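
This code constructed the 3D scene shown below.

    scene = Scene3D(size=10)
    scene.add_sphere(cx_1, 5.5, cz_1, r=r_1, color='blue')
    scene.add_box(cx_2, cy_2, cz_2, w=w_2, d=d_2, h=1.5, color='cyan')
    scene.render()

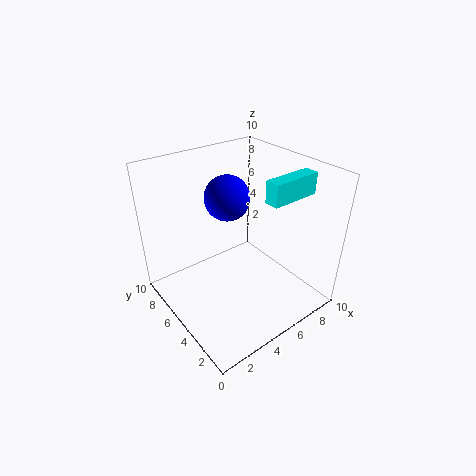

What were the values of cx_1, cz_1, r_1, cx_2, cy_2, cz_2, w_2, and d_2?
cx_1 = 4.5
cz_1 = 8
r_1 = 1.5
cx_2 = 6
cy_2 = 2.5
cz_2 = 8
w_2 = 3.5
d_2 = 1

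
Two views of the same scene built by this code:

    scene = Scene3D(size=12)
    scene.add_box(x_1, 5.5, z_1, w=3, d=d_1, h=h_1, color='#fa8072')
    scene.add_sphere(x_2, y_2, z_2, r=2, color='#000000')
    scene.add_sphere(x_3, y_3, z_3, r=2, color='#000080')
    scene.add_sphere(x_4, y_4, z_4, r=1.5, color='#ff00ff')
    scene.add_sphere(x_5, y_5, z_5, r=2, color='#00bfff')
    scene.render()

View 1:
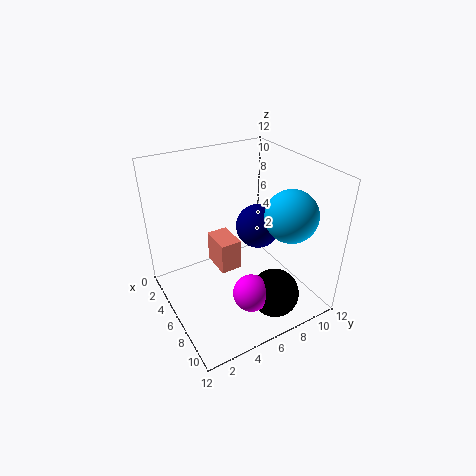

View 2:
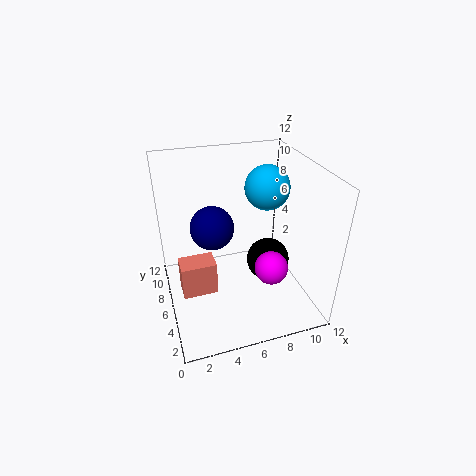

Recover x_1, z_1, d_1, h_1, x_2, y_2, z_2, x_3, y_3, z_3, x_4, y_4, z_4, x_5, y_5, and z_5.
x_1 = 1; z_1 = 1; d_1 = 2; h_1 = 3; x_2 = 9.5; y_2 = 7.5; z_2 = 2; x_3 = 4.5; y_3 = 9; z_3 = 5.5; x_4 = 9; y_4 = 5.5; z_4 = 2.5; x_5 = 9.5; y_5 = 8.5; z_5 = 9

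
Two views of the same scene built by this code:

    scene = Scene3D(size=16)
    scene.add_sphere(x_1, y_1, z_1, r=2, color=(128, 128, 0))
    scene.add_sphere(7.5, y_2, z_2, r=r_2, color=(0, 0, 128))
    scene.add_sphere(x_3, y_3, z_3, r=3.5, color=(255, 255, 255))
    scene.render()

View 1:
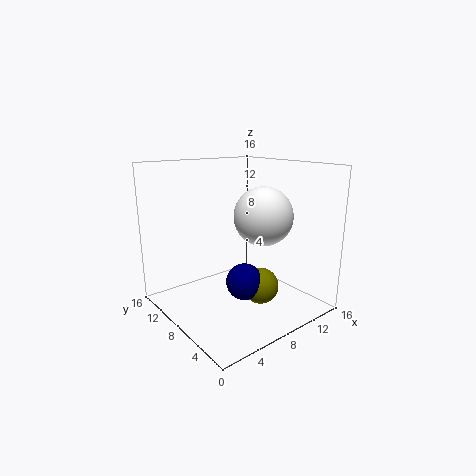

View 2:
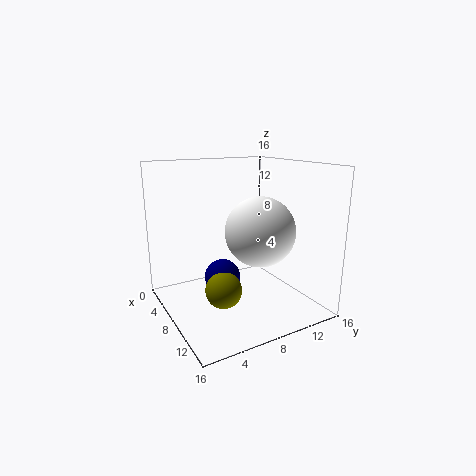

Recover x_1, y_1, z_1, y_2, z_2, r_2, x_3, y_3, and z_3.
x_1 = 9.25
y_1 = 5.5
z_1 = 2.75
y_2 = 6.25
z_2 = 3.5
r_2 = 2
x_3 = 12
y_3 = 8.25
z_3 = 9.75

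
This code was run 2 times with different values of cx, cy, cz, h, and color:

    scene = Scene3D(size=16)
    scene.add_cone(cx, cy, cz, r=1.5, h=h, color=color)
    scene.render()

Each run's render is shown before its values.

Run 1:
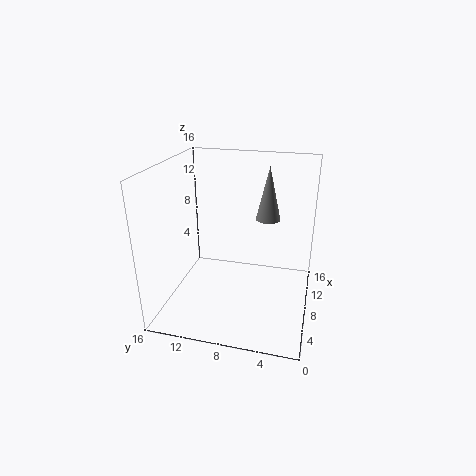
cx = 13; cy = 5.5; cz = 8.5; h = 6.5; color = 'gray'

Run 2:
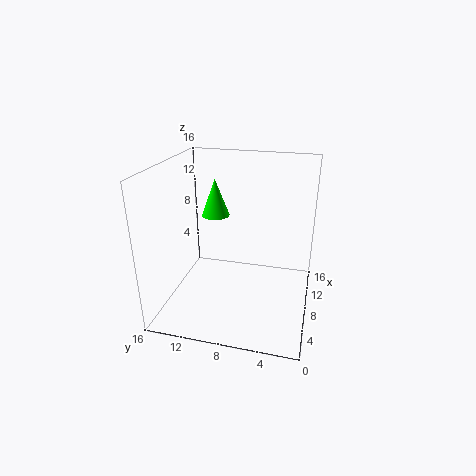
cx = 8; cy = 10.5; cz = 10.5; h = 4; color = 'lime'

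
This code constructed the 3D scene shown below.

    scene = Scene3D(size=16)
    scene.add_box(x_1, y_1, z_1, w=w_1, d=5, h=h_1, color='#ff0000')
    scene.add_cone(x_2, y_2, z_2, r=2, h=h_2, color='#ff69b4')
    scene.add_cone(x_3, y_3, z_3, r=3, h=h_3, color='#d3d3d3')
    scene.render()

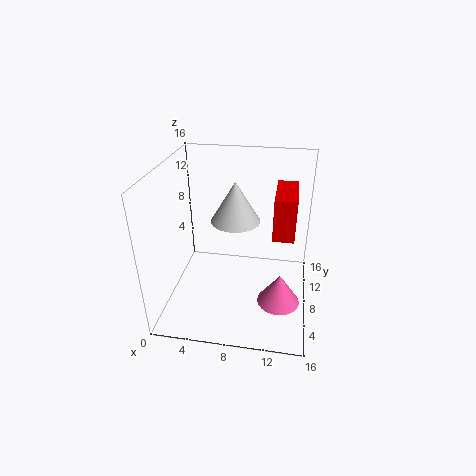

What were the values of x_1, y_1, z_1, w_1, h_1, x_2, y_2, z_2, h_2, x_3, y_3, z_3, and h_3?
x_1 = 12; y_1 = 3; z_1 = 11; w_1 = 2; h_1 = 4; x_2 = 13; y_2 = 2; z_2 = 5; h_2 = 3; x_3 = 7; y_3 = 12; z_3 = 8; h_3 = 5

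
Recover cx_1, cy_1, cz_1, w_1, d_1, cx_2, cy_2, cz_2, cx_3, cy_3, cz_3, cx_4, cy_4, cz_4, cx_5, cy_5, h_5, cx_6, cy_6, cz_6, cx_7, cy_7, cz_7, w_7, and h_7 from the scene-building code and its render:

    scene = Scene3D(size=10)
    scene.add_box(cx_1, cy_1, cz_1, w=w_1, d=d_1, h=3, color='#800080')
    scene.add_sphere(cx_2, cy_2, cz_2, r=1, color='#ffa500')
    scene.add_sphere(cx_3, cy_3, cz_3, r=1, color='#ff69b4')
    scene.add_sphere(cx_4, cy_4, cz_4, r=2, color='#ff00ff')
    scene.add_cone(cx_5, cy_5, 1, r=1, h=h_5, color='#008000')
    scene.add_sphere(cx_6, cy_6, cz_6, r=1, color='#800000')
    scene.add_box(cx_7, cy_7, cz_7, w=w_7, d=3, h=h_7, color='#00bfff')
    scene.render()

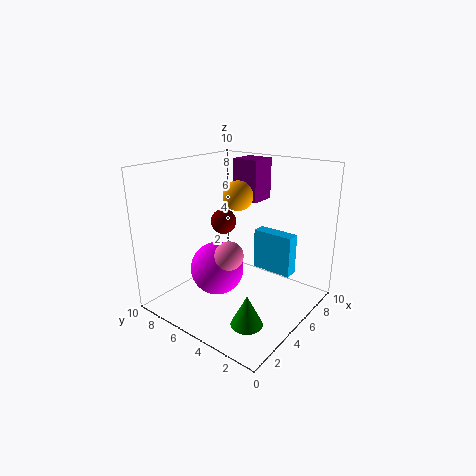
cx_1 = 7
cy_1 = 5
cz_1 = 7
w_1 = 2
d_1 = 2
cx_2 = 5
cy_2 = 5
cz_2 = 8
cx_3 = 4
cy_3 = 5
cz_3 = 4
cx_4 = 5
cy_4 = 7
cz_4 = 2
cx_5 = 2
cy_5 = 2
h_5 = 2
cx_6 = 7
cy_6 = 8
cz_6 = 5
cx_7 = 7
cy_7 = 2
cz_7 = 2
w_7 = 1
h_7 = 3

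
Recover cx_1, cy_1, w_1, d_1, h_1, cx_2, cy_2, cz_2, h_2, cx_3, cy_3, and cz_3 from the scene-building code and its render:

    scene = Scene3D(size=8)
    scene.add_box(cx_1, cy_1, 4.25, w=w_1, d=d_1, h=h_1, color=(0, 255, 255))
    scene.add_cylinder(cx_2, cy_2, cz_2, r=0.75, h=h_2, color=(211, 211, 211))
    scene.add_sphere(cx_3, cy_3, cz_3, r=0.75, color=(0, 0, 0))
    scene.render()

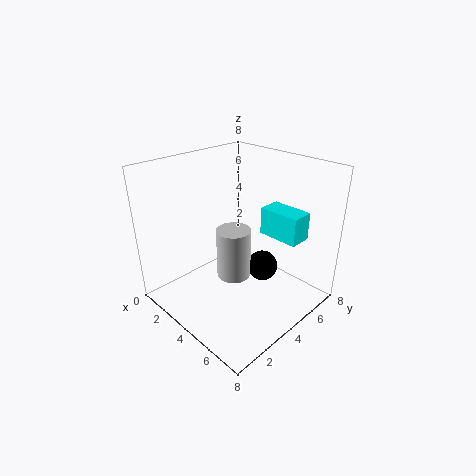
cx_1 = 4.75
cy_1 = 5
w_1 = 2.25
d_1 = 1.25
h_1 = 1.5
cx_2 = 6.25
cy_2 = 1.5
cz_2 = 4
h_2 = 2.25
cx_3 = 6.25
cy_3 = 3.5
cz_3 = 3.5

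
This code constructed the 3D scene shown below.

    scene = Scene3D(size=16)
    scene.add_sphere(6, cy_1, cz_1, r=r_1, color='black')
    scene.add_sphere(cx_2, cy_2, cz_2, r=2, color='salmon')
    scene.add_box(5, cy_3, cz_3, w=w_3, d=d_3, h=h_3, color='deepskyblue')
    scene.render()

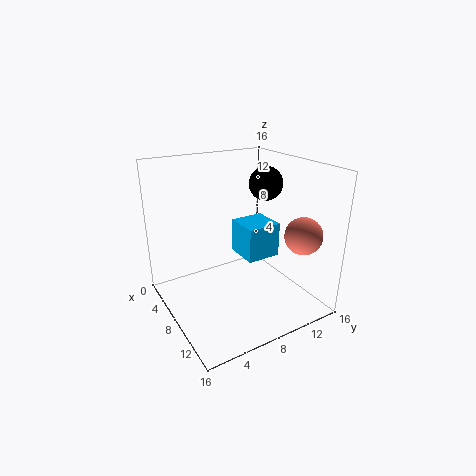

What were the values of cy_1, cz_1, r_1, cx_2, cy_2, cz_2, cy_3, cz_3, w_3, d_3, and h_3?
cy_1 = 13, cz_1 = 13, r_1 = 2, cx_2 = 13, cy_2 = 13, cz_2 = 9, cy_3 = 9, cz_3 = 5, w_3 = 4, d_3 = 4, h_3 = 4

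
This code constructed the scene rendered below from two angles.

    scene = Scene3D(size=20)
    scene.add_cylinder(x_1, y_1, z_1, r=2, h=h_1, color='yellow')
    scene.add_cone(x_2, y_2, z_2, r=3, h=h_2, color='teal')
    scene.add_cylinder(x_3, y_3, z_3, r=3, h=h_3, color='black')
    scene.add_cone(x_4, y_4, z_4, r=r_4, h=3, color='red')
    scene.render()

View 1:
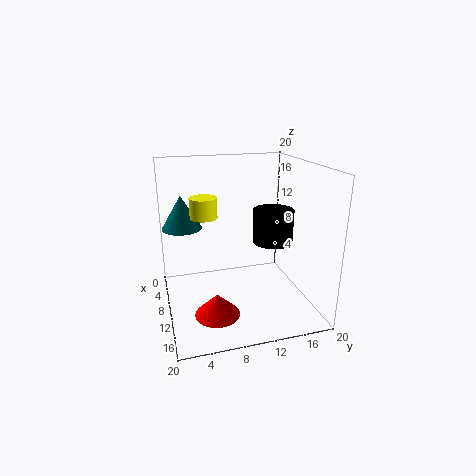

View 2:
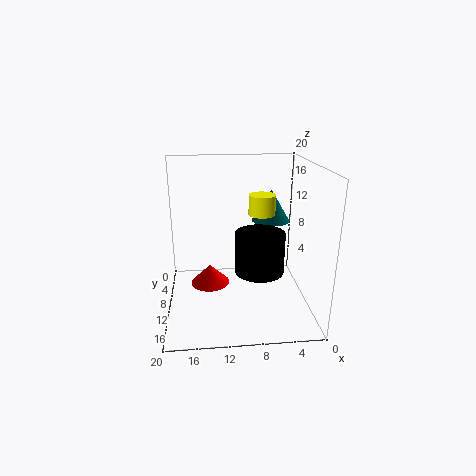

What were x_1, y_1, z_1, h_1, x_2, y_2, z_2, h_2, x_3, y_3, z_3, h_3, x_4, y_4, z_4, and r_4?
x_1 = 6; y_1 = 6; z_1 = 12; h_1 = 3; x_2 = 4; y_2 = 3; z_2 = 10; h_2 = 5; x_3 = 8; y_3 = 16; z_3 = 8; h_3 = 5; x_4 = 14; y_4 = 6; z_4 = 1; r_4 = 3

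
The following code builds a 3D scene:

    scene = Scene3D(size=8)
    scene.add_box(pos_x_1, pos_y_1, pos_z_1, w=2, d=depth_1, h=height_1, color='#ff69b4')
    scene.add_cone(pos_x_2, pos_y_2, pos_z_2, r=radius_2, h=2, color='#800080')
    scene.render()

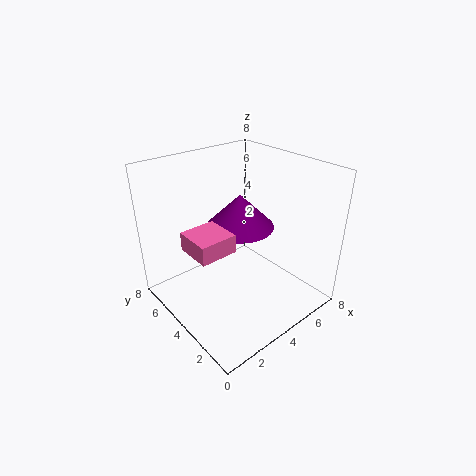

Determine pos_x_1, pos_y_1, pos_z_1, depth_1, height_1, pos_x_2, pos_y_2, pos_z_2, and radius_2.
pos_x_1 = 1
pos_y_1 = 3
pos_z_1 = 4
depth_1 = 2
height_1 = 1
pos_x_2 = 5
pos_y_2 = 5
pos_z_2 = 4
radius_2 = 2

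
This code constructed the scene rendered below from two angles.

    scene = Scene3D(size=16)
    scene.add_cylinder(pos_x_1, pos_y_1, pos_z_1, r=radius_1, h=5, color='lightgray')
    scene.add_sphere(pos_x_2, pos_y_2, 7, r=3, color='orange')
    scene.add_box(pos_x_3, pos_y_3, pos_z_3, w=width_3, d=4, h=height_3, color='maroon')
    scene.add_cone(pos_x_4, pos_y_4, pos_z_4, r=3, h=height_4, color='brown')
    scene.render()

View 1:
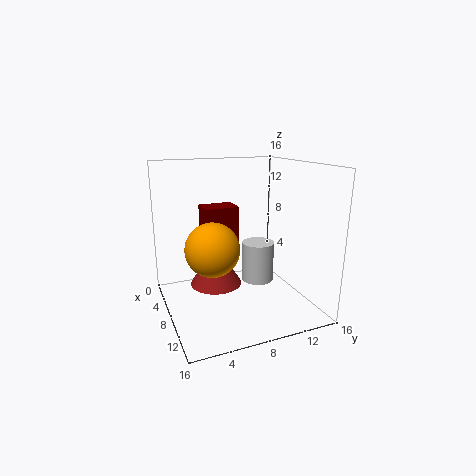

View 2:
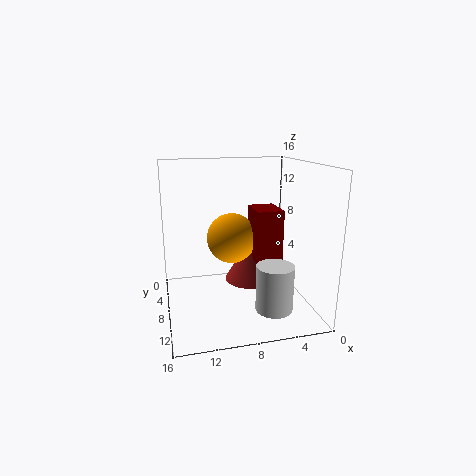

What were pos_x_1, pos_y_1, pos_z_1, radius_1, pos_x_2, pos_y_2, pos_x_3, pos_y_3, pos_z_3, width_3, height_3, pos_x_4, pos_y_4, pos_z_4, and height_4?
pos_x_1 = 5, pos_y_1 = 12, pos_z_1 = 1, radius_1 = 2, pos_x_2 = 8, pos_y_2 = 5, pos_x_3 = 3, pos_y_3 = 5, pos_z_3 = 5, width_3 = 3, height_3 = 6, pos_x_4 = 6, pos_y_4 = 6, pos_z_4 = 2, height_4 = 5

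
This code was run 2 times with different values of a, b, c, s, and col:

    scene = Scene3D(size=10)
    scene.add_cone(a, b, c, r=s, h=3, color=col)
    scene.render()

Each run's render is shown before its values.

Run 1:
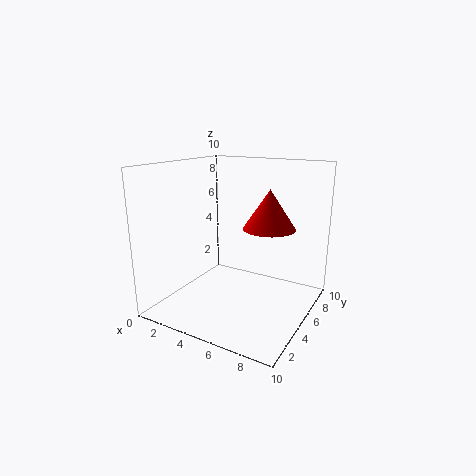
a = 6; b = 8; c = 5; s = 2; col = 'red'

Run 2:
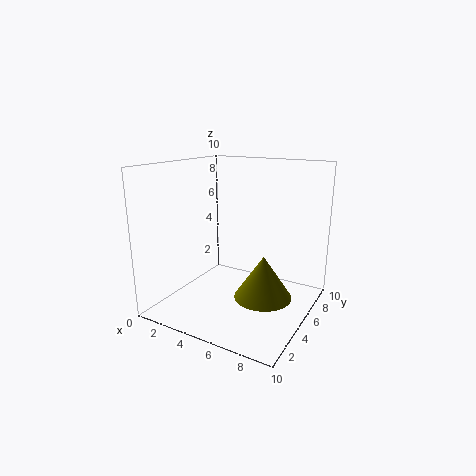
a = 7; b = 5; c = 1; s = 2; col = 'olive'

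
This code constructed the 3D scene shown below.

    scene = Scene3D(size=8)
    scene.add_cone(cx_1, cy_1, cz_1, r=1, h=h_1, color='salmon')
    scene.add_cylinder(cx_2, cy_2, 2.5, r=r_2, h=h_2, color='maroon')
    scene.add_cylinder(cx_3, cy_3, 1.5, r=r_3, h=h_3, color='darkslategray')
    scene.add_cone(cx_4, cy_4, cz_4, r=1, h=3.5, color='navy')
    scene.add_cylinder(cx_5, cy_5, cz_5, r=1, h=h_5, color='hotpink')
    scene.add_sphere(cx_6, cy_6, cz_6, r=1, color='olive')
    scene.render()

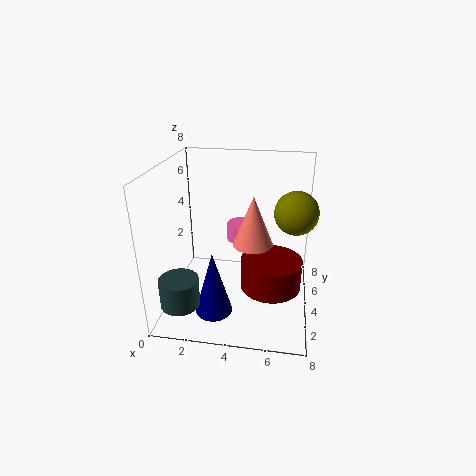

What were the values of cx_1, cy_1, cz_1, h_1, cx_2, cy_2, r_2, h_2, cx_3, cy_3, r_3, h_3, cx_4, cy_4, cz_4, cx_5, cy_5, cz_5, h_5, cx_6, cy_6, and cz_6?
cx_1 = 5, cy_1 = 2.5, cz_1 = 4.5, h_1 = 2.5, cx_2 = 6, cy_2 = 2, r_2 = 1.5, h_2 = 1.5, cx_3 = 1.5, cy_3 = 1, r_3 = 1, h_3 = 1.5, cx_4 = 3, cy_4 = 2, cz_4 = 0.5, cx_5 = 4, cy_5 = 6, cz_5 = 3, h_5 = 1, cx_6 = 7, cy_6 = 2, cz_6 = 6.5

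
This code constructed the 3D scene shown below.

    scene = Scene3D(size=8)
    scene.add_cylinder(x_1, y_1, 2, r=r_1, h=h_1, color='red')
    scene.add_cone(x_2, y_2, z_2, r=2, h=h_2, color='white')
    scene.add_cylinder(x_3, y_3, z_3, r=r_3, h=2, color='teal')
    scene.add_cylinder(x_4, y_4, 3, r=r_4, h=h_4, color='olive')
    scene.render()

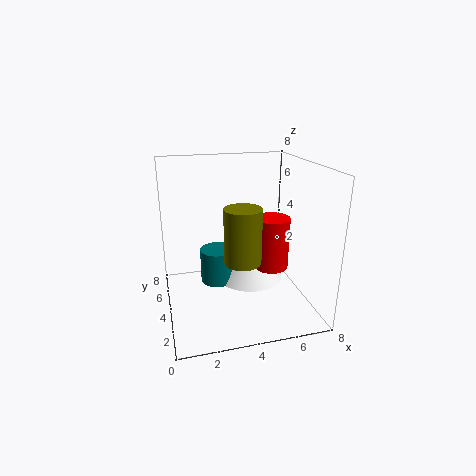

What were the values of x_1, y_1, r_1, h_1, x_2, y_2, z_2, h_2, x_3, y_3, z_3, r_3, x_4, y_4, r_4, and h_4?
x_1 = 6; y_1 = 4; r_1 = 1; h_1 = 3; x_2 = 5; y_2 = 5; z_2 = 1; h_2 = 3; x_3 = 3; y_3 = 5; z_3 = 1; r_3 = 1; x_4 = 4; y_4 = 3; r_4 = 1; h_4 = 3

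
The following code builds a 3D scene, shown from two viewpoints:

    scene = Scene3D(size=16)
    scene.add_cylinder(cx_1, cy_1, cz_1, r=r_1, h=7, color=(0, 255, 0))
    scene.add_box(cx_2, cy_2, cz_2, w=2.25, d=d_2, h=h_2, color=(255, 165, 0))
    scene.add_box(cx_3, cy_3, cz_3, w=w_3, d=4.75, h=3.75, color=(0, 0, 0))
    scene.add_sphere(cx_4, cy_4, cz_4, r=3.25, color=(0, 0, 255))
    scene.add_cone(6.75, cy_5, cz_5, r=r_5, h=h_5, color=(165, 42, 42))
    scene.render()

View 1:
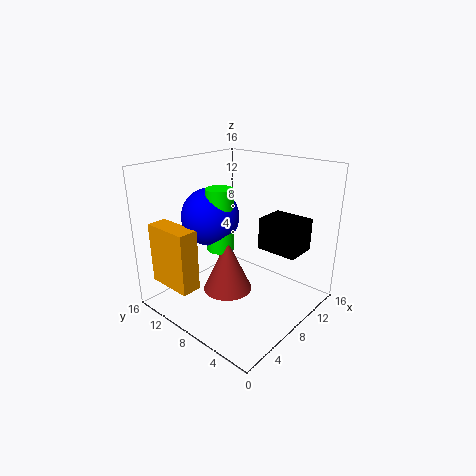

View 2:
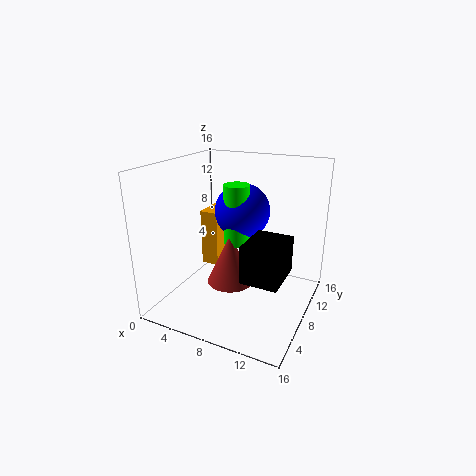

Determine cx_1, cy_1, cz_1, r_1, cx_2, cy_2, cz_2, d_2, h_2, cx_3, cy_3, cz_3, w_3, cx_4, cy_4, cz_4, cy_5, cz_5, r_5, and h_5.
cx_1 = 7, cy_1 = 9.75, cz_1 = 6.5, r_1 = 1.5, cx_2 = 1.75, cy_2 = 10.25, cz_2 = 2.5, d_2 = 5.5, h_2 = 7, cx_3 = 10.75, cy_3 = 2.5, cz_3 = 6, w_3 = 3.75, cx_4 = 7, cy_4 = 11.25, cz_4 = 10, cy_5 = 8.5, cz_5 = 2, r_5 = 2.75, h_5 = 6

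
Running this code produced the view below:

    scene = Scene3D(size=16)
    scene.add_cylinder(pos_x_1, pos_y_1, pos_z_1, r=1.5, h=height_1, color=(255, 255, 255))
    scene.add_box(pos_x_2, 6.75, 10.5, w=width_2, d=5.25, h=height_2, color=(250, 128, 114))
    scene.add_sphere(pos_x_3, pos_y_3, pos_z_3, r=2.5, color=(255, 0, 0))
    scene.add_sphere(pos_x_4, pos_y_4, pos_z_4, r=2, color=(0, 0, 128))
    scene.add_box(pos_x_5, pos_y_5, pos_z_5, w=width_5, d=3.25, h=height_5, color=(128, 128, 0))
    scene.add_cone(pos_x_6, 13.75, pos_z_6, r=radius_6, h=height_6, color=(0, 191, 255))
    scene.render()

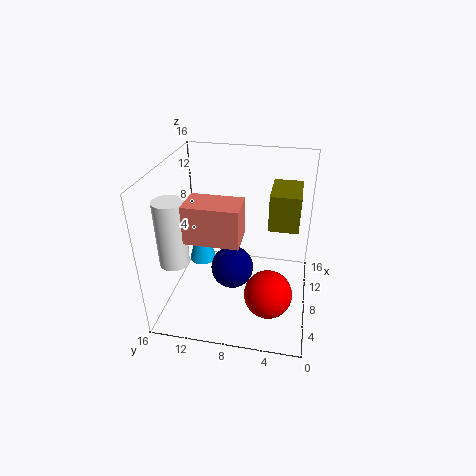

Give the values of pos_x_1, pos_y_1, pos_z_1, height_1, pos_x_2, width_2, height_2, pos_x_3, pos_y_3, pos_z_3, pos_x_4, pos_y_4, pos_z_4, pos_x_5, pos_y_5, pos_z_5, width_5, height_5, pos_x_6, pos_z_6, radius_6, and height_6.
pos_x_1 = 3, pos_y_1 = 13.5, pos_z_1 = 7.5, height_1 = 6.75, pos_x_2 = 2, width_2 = 3.25, height_2 = 3.75, pos_x_3 = 4, pos_y_3 = 4, pos_z_3 = 4, pos_x_4 = 2.75, pos_y_4 = 7.5, pos_z_4 = 8, pos_x_5 = 8, pos_y_5 = 1.5, pos_z_5 = 9.25, width_5 = 5, height_5 = 4, pos_x_6 = 12.5, pos_z_6 = 1.5, radius_6 = 1.75, height_6 = 6.25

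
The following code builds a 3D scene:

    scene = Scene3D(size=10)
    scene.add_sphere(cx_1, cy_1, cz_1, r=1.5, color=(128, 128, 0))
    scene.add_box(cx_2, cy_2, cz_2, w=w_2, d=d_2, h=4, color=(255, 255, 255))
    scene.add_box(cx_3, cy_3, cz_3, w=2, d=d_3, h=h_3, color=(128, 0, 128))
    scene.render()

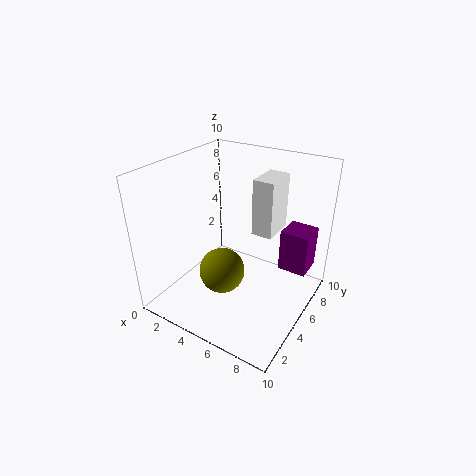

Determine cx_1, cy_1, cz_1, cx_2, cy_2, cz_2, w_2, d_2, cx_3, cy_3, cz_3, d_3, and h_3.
cx_1 = 5, cy_1 = 3, cz_1 = 3.5, cx_2 = 5.5, cy_2 = 6, cz_2 = 5, w_2 = 1.5, d_2 = 2.5, cx_3 = 7.5, cy_3 = 6.5, cz_3 = 2.5, d_3 = 2, h_3 = 3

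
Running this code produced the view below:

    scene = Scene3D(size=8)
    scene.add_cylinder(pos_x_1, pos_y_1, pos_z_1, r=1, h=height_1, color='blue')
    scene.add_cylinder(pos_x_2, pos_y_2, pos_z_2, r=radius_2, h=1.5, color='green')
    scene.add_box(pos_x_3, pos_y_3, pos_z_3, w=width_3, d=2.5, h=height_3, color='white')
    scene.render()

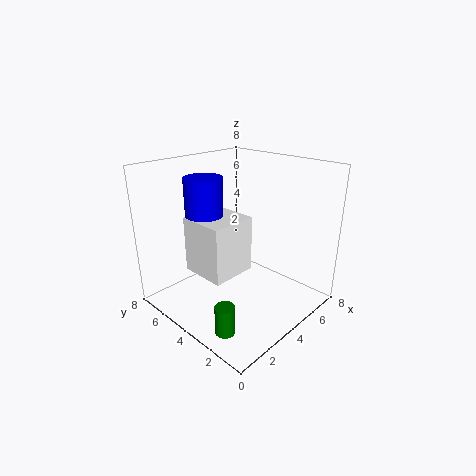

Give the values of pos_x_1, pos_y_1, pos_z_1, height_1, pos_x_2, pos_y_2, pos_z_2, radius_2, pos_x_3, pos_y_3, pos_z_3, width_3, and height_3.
pos_x_1 = 2.5, pos_y_1 = 5, pos_z_1 = 3.5, height_1 = 4, pos_x_2 = 1, pos_y_2 = 2, pos_z_2 = 0.5, radius_2 = 0.5, pos_x_3 = 1.5, pos_y_3 = 3, pos_z_3 = 2.5, width_3 = 2.5, height_3 = 3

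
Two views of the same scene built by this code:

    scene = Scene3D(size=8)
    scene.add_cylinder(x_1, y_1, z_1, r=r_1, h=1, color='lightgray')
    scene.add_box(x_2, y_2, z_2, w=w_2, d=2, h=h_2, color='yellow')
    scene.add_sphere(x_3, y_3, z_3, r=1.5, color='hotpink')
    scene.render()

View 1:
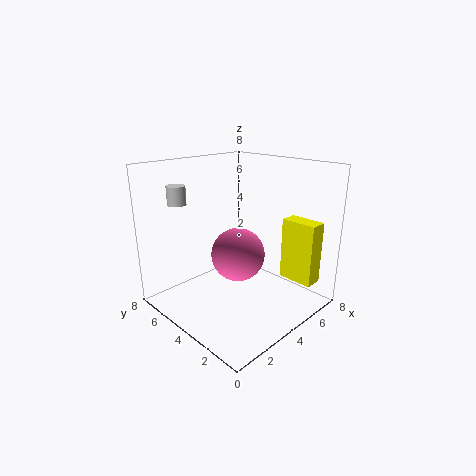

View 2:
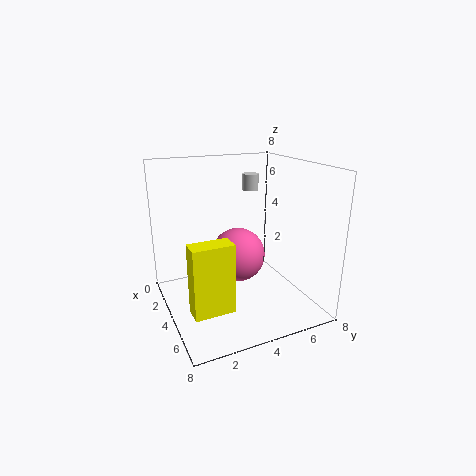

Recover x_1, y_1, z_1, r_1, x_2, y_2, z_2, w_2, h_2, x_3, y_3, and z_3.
x_1 = 1.5, y_1 = 6, z_1 = 6, r_1 = 0.5, x_2 = 6, y_2 = 0.5, z_2 = 1.5, w_2 = 1, h_2 = 3.5, x_3 = 4, y_3 = 4, z_3 = 3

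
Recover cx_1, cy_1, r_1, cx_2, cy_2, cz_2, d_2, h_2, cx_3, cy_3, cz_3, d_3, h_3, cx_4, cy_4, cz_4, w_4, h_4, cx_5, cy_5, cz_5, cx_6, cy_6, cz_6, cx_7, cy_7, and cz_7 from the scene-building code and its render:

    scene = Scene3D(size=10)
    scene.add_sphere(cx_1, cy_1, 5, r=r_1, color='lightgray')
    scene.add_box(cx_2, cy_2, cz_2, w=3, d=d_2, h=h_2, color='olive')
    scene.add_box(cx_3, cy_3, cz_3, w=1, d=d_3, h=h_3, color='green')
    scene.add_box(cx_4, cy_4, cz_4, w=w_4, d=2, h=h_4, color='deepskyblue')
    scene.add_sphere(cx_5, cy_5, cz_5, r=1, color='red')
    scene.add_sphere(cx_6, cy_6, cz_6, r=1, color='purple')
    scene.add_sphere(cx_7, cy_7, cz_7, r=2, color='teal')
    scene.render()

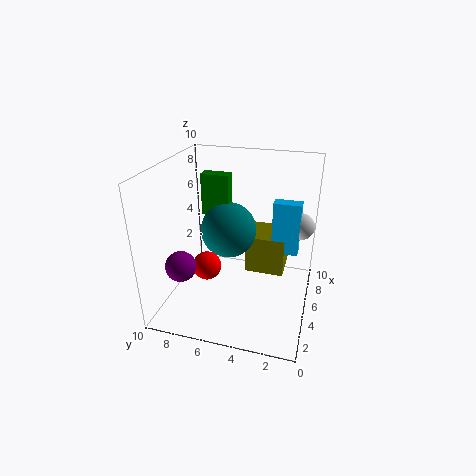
cx_1 = 8, cy_1 = 1, r_1 = 1, cx_2 = 7, cy_2 = 2, cz_2 = 1, d_2 = 3, h_2 = 3, cx_3 = 6, cy_3 = 6, cz_3 = 6, d_3 = 2, h_3 = 3, cx_4 = 7, cy_4 = 1, cz_4 = 3, w_4 = 1, h_4 = 4, cx_5 = 4, cy_5 = 7, cz_5 = 3, cx_6 = 2, cy_6 = 8, cz_6 = 4, cx_7 = 6, cy_7 = 6, cz_7 = 5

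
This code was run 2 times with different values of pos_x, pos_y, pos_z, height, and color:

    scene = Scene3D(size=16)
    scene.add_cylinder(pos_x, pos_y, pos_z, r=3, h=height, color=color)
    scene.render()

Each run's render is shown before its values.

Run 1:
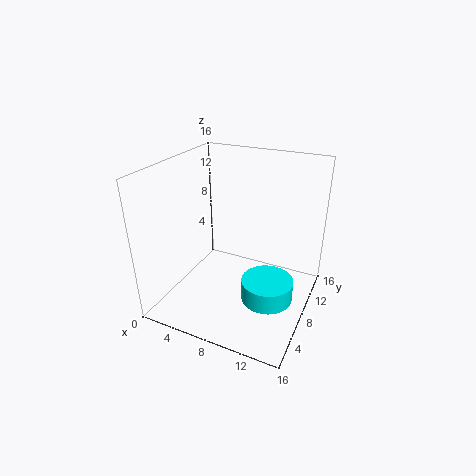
pos_x = 11.5
pos_y = 8.5
pos_z = 0.5
height = 2.5
color = 'cyan'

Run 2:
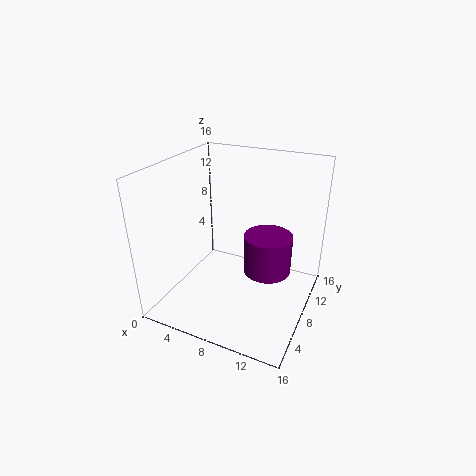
pos_x = 10
pos_y = 12.5
pos_z = 1.5
height = 5
color = 'purple'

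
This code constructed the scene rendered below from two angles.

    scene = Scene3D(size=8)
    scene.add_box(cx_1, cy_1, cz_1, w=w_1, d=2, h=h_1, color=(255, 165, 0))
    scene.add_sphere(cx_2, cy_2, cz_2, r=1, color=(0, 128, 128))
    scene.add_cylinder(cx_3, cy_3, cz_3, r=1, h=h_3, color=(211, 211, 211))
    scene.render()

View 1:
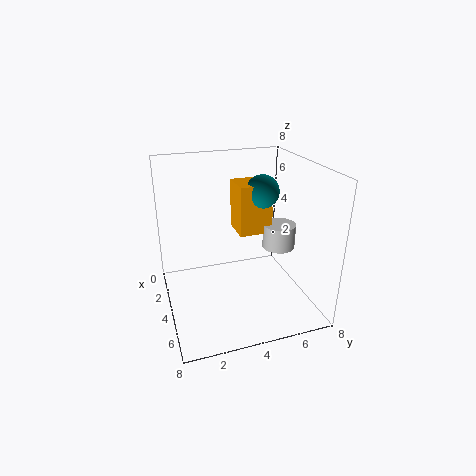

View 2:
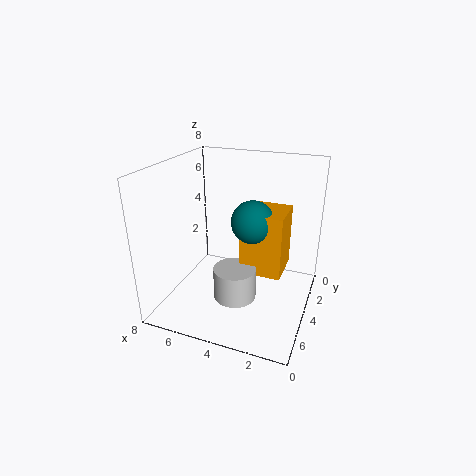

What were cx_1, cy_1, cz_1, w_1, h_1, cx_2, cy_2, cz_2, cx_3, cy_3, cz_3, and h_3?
cx_1 = 1; cy_1 = 4.5; cz_1 = 3.5; w_1 = 2; h_1 = 3; cx_2 = 2.5; cy_2 = 6; cz_2 = 6; cx_3 = 3; cy_3 = 7; cz_3 = 2.5; h_3 = 1.5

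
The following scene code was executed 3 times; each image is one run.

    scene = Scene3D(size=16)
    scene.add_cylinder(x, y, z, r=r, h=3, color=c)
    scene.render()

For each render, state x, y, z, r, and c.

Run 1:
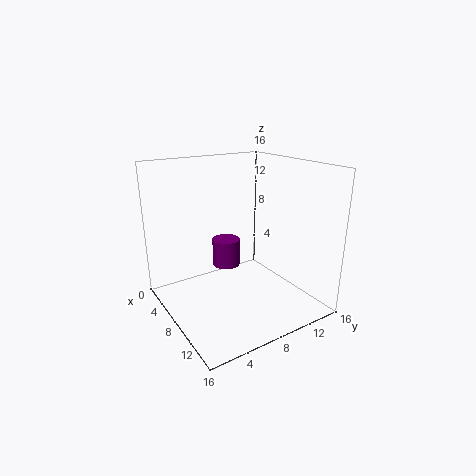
x = 7.5
y = 6.75
z = 5
r = 1.5
c = 'purple'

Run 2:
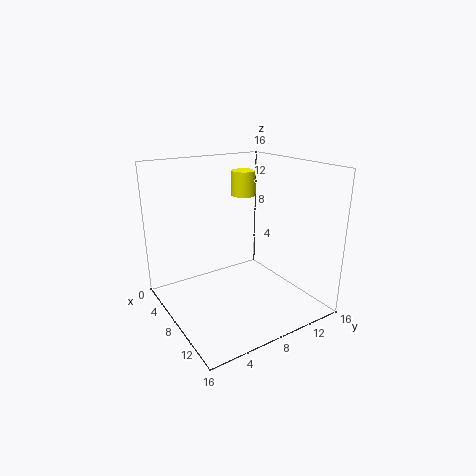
x = 3.75
y = 11.5
z = 11.5
r = 1.5
c = 'yellow'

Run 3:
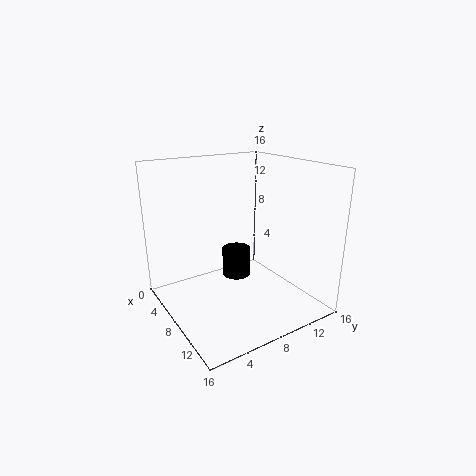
x = 9.25
y = 7
z = 4.5
r = 1.5
c = 'black'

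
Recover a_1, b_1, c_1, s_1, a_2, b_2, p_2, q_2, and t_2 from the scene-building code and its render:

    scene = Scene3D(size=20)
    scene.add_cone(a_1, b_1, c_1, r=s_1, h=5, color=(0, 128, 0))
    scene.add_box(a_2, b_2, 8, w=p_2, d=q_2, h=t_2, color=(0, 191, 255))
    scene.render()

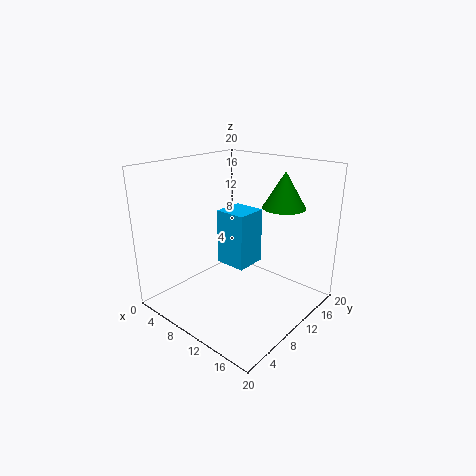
a_1 = 14; b_1 = 15; c_1 = 14; s_1 = 3; a_2 = 10; b_2 = 6; p_2 = 4; q_2 = 4; t_2 = 7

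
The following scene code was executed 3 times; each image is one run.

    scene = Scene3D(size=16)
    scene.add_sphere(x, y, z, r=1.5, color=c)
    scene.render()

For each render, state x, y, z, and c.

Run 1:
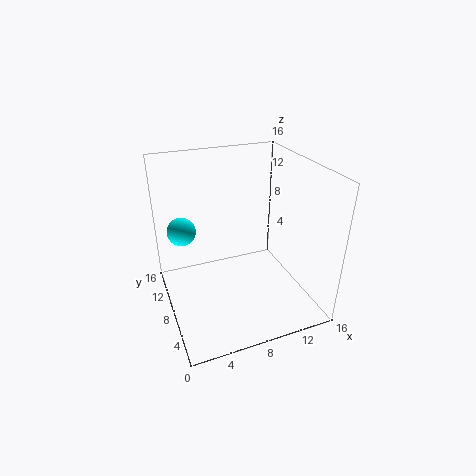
x = 2; y = 9; z = 9.5; c = 'cyan'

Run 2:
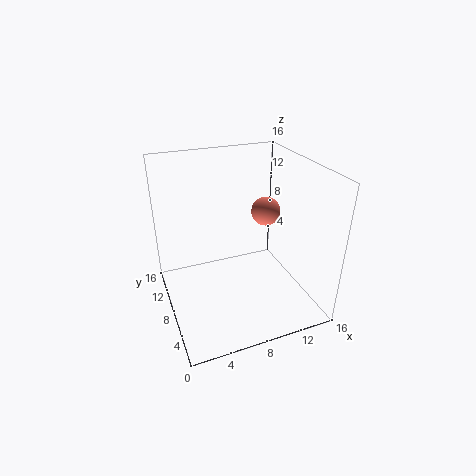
x = 10.5; y = 6.5; z = 11.5; c = 'salmon'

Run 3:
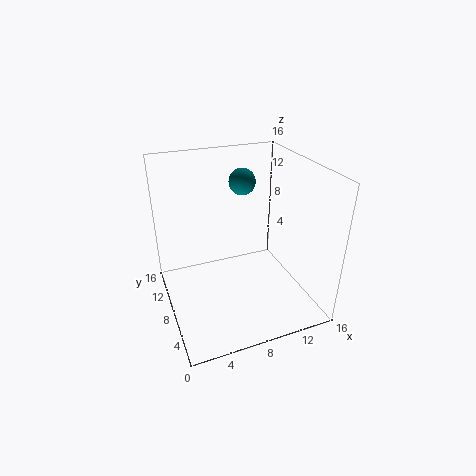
x = 9.5; y = 10.5; z = 13.5; c = 'teal'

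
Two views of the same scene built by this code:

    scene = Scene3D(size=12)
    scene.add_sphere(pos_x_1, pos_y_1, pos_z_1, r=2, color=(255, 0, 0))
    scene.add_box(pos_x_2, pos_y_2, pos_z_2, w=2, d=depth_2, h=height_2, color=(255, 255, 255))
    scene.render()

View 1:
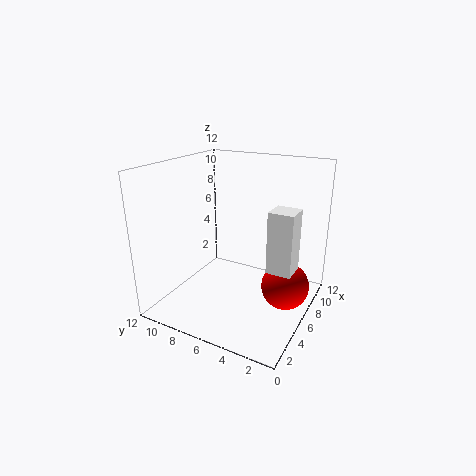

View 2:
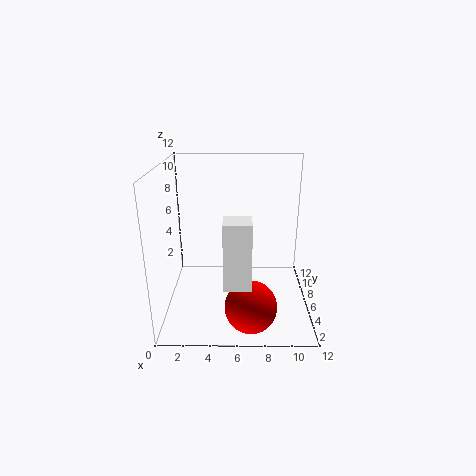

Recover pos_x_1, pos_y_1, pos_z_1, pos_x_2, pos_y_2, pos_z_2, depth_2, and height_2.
pos_x_1 = 7, pos_y_1 = 2, pos_z_1 = 2, pos_x_2 = 5, pos_y_2 = 1, pos_z_2 = 4, depth_2 = 2, height_2 = 5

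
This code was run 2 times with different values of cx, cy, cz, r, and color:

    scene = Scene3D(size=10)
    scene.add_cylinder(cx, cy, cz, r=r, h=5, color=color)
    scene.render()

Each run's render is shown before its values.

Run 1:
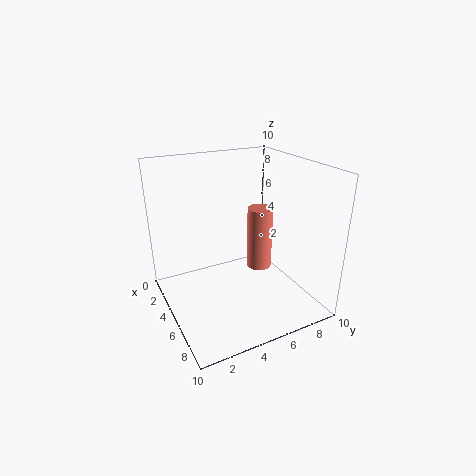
cx = 3; cy = 8; cz = 1; r = 1; color = 'salmon'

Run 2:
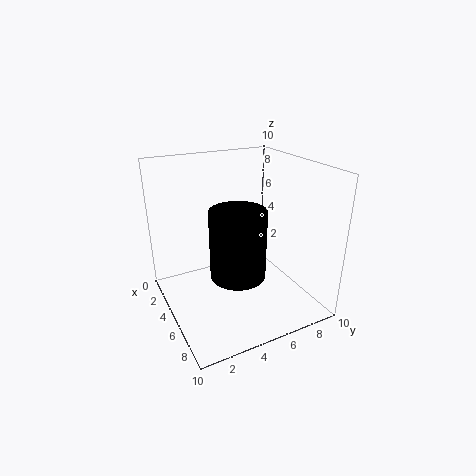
cx = 5; cy = 5; cz = 2; r = 2; color = 'black'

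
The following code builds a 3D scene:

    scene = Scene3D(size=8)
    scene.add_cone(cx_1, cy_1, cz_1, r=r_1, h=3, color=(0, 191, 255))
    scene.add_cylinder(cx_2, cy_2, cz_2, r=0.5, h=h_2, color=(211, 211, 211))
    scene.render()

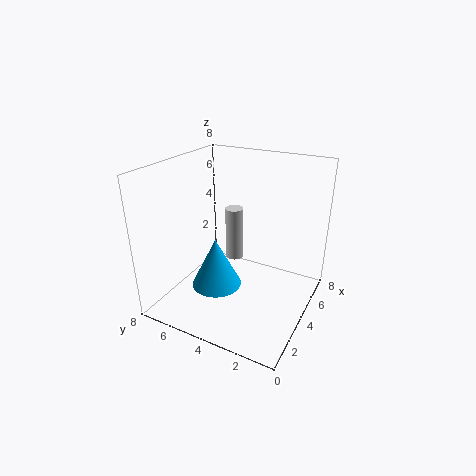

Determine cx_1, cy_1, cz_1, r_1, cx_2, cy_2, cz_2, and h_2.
cx_1 = 4
cy_1 = 5.5
cz_1 = 0.5
r_1 = 1.5
cx_2 = 4.5
cy_2 = 4.5
cz_2 = 2.5
h_2 = 3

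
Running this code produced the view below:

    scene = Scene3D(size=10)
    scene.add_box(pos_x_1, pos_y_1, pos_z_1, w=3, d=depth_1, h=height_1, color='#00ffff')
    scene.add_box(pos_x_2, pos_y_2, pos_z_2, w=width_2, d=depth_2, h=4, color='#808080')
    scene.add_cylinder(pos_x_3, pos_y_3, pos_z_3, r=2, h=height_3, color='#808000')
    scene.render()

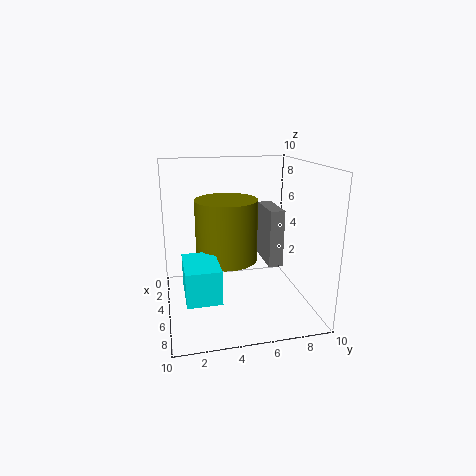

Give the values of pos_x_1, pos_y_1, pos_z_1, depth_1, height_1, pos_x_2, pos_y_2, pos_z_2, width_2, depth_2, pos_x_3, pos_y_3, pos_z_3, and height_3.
pos_x_1 = 7
pos_y_1 = 1
pos_z_1 = 3
depth_1 = 2
height_1 = 2
pos_x_2 = 3
pos_y_2 = 7
pos_z_2 = 3
width_2 = 3
depth_2 = 1
pos_x_3 = 6
pos_y_3 = 4
pos_z_3 = 4
height_3 = 4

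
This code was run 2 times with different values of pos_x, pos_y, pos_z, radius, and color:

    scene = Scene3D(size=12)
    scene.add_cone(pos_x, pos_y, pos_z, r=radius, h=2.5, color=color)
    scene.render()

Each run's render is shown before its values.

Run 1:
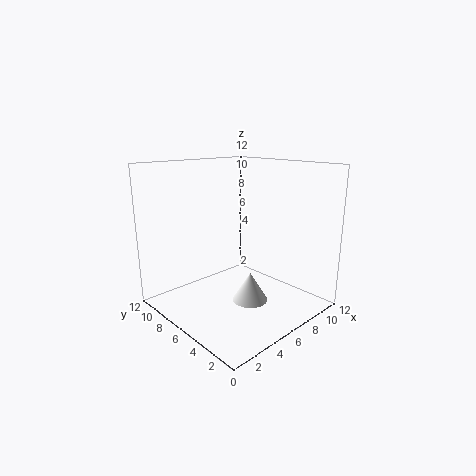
pos_x = 6.5
pos_y = 5
pos_z = 0.5
radius = 1.5
color = 'white'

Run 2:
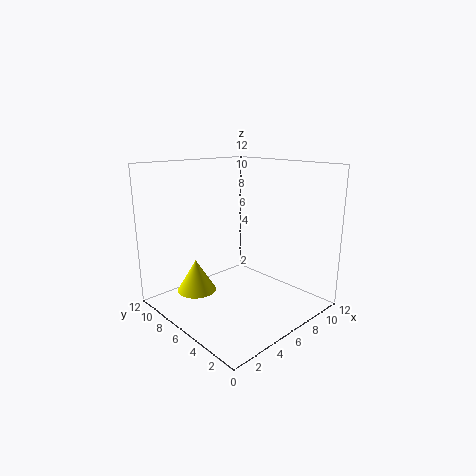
pos_x = 2
pos_y = 6.5
pos_z = 2.5
radius = 1.5
color = 'yellow'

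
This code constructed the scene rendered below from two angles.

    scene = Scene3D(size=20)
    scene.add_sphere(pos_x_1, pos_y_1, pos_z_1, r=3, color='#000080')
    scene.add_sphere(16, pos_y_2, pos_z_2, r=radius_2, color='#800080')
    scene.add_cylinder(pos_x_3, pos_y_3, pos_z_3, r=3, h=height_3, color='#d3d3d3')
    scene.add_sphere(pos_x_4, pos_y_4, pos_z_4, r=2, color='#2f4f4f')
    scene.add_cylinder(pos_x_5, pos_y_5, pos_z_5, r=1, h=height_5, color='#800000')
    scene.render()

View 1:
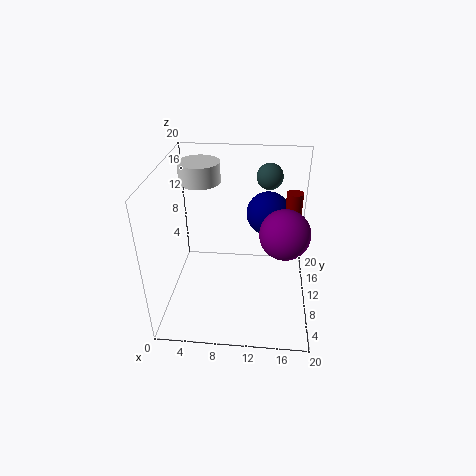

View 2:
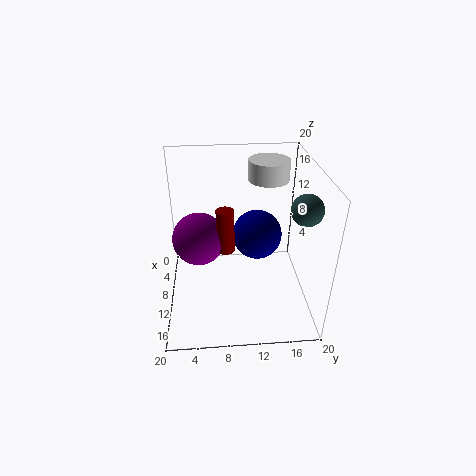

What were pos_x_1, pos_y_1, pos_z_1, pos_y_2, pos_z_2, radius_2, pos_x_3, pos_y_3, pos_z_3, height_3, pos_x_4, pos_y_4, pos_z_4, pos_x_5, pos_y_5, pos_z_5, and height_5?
pos_x_1 = 14, pos_y_1 = 12, pos_z_1 = 13, pos_y_2 = 5, pos_z_2 = 14, radius_2 = 3, pos_x_3 = 4, pos_y_3 = 15, pos_z_3 = 16, height_3 = 3, pos_x_4 = 14, pos_y_4 = 18, pos_z_4 = 16, pos_x_5 = 17, pos_y_5 = 8, pos_z_5 = 13, height_5 = 5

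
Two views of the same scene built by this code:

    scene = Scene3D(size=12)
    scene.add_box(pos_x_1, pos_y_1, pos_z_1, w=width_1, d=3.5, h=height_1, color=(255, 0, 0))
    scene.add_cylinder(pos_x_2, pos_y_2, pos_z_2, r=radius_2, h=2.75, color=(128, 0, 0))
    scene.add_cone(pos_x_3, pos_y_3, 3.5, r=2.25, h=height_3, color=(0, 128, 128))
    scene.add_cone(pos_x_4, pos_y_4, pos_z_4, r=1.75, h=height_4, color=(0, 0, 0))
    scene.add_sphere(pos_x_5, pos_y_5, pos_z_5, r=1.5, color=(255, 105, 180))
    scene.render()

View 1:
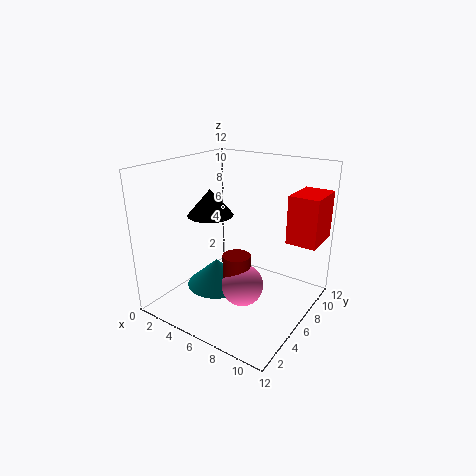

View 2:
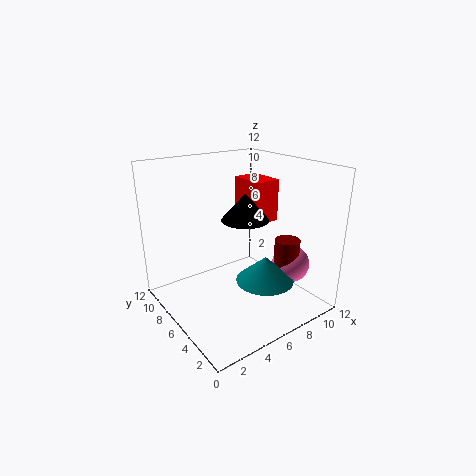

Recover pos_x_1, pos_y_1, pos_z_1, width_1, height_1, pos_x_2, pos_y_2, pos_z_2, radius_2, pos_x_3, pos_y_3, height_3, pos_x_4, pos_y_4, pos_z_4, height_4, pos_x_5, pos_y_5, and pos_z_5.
pos_x_1 = 9.5, pos_y_1 = 7.75, pos_z_1 = 5.75, width_1 = 2.5, height_1 = 4, pos_x_2 = 8.25, pos_y_2 = 2.5, pos_z_2 = 3.75, radius_2 = 1, pos_x_3 = 6.25, pos_y_3 = 2.75, height_3 = 2, pos_x_4 = 5, pos_y_4 = 3.75, pos_z_4 = 8.5, height_4 = 2, pos_x_5 = 8.75, pos_y_5 = 2.5, pos_z_5 = 4.25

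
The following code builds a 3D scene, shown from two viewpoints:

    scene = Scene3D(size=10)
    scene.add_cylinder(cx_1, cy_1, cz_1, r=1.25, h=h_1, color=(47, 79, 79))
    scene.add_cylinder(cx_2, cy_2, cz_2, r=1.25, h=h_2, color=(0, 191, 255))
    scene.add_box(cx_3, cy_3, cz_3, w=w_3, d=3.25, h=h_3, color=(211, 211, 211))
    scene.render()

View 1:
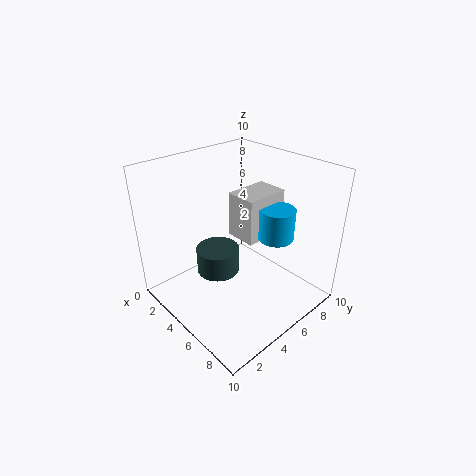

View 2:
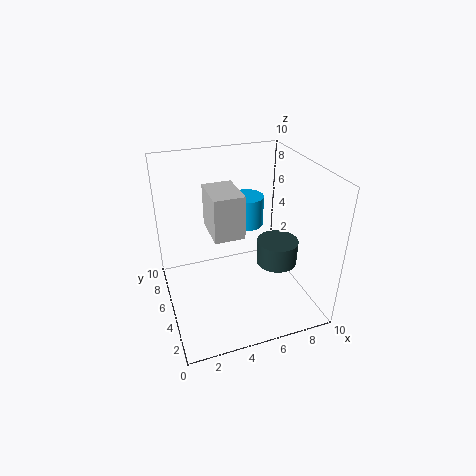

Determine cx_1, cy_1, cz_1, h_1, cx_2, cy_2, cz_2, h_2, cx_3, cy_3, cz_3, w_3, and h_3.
cx_1 = 6.5, cy_1 = 2, cz_1 = 4.75, h_1 = 1.5, cx_2 = 6.5, cy_2 = 7.25, cz_2 = 4.75, h_2 = 2.25, cx_3 = 3.5, cy_3 = 5.5, cz_3 = 4.5, w_3 = 2.25, h_3 = 3.25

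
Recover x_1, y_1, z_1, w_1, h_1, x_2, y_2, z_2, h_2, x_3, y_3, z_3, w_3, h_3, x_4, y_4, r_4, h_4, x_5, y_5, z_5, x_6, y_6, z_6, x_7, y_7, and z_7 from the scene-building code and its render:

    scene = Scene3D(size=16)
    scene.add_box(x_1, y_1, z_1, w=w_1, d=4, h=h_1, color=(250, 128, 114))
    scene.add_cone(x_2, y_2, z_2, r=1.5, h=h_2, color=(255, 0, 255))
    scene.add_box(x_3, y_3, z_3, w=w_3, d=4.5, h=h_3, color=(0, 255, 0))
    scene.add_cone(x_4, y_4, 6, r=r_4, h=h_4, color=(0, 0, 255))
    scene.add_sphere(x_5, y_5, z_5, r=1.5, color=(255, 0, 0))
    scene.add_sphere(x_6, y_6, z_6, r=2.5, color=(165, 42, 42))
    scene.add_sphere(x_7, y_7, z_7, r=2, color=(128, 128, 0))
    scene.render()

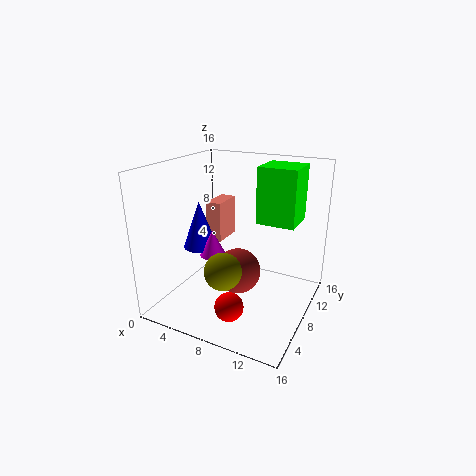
x_1 = 2, y_1 = 11, z_1 = 5.5, w_1 = 2, h_1 = 5, x_2 = 5, y_2 = 7.5, z_2 = 5.5, h_2 = 3, x_3 = 9, y_3 = 10.5, z_3 = 9, w_3 = 4.5, h_3 = 6.5, x_4 = 3, y_4 = 8, r_4 = 2, h_4 = 5.5, x_5 = 9.5, y_5 = 3, z_5 = 2.5, x_6 = 8.5, y_6 = 7, z_6 = 4.5, x_7 = 8, y_7 = 4.5, z_7 = 5.5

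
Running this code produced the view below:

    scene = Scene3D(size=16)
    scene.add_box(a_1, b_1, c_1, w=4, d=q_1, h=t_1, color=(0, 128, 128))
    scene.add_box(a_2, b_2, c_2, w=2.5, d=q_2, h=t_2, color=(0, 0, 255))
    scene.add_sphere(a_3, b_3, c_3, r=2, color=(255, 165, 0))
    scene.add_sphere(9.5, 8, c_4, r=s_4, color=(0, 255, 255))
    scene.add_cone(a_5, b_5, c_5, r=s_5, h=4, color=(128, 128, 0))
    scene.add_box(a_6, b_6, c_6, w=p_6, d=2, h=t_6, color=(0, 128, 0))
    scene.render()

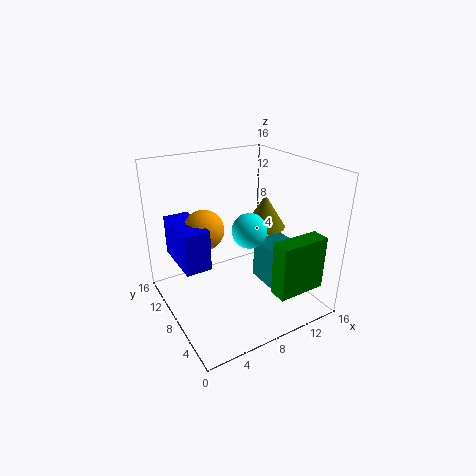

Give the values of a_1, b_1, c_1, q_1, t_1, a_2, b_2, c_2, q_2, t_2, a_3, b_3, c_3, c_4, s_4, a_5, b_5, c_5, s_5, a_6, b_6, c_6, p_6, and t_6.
a_1 = 11.5
b_1 = 5
c_1 = 1
q_1 = 5
t_1 = 5
a_2 = 0.5
b_2 = 4.5
c_2 = 7.5
q_2 = 5.5
t_2 = 4
a_3 = 3.5
b_3 = 7
c_3 = 10.5
c_4 = 8.5
s_4 = 2
a_5 = 13
b_5 = 10
c_5 = 7.5
s_5 = 2.5
a_6 = 9.5
b_6 = 1.5
c_6 = 3
p_6 = 5.5
t_6 = 6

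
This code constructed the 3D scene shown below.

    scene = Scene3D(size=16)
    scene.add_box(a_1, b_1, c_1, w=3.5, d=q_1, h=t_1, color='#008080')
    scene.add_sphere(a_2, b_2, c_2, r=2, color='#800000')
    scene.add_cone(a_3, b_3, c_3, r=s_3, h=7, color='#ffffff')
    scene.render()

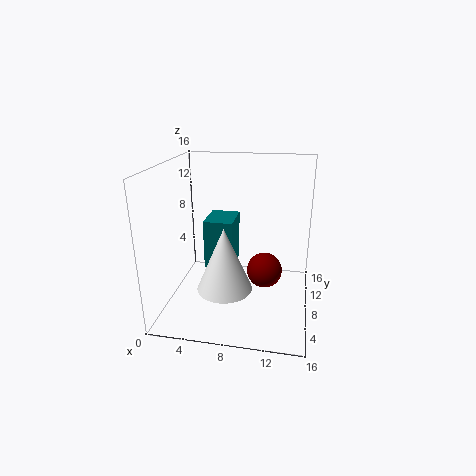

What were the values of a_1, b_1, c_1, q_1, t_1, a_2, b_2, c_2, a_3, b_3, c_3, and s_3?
a_1 = 3.5, b_1 = 9.5, c_1 = 3, q_1 = 4.5, t_1 = 6, a_2 = 11, b_2 = 8.5, c_2 = 4, a_3 = 7, b_3 = 5.5, c_3 = 3, s_3 = 3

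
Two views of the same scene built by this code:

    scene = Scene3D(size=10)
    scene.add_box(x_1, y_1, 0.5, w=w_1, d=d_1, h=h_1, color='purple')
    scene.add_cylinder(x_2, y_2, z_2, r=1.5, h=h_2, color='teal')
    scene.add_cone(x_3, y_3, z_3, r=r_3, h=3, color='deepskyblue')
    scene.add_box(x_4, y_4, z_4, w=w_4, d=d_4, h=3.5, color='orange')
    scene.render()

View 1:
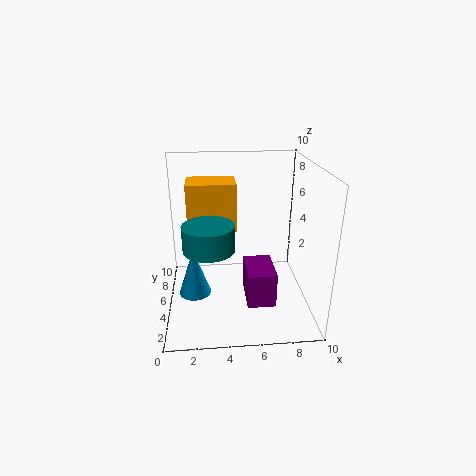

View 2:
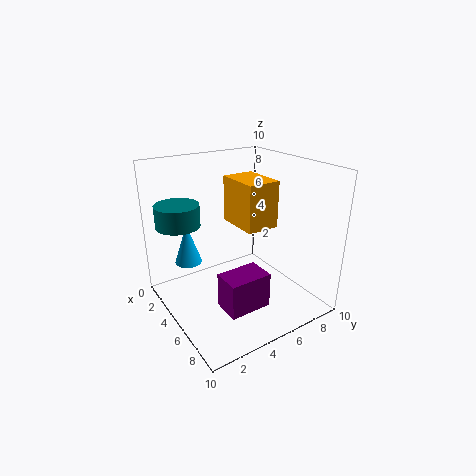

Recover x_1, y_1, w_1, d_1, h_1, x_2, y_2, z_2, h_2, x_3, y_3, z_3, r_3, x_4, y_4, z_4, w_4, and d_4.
x_1 = 5.5, y_1 = 3, w_1 = 2, d_1 = 3, h_1 = 2.5, x_2 = 3, y_2 = 1.5, z_2 = 6, h_2 = 1.5, x_3 = 2, y_3 = 2.5, z_3 = 2.5, r_3 = 1, x_4 = 1.5, y_4 = 6, z_4 = 5, w_4 = 3.5, d_4 = 2.5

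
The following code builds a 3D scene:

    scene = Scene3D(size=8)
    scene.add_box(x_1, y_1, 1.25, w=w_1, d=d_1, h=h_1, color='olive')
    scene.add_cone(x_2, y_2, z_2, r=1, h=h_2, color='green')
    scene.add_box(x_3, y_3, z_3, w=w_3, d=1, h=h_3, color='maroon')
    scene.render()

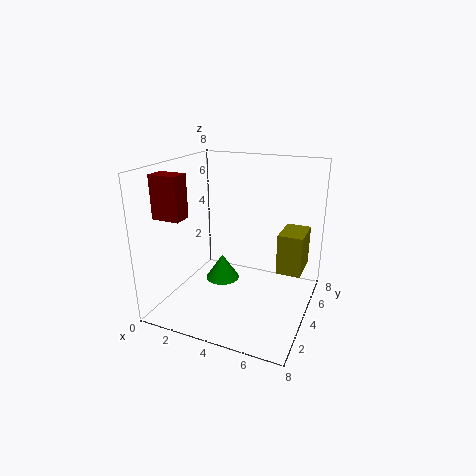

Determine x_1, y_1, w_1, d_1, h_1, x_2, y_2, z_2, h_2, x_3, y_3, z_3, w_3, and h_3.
x_1 = 5.75; y_1 = 5.75; w_1 = 1.5; d_1 = 2.25; h_1 = 2.5; x_2 = 2.75; y_2 = 4.5; z_2 = 1; h_2 = 1.5; x_3 = 0.5; y_3 = 1.25; z_3 = 5.5; w_3 = 1.5; h_3 = 2.25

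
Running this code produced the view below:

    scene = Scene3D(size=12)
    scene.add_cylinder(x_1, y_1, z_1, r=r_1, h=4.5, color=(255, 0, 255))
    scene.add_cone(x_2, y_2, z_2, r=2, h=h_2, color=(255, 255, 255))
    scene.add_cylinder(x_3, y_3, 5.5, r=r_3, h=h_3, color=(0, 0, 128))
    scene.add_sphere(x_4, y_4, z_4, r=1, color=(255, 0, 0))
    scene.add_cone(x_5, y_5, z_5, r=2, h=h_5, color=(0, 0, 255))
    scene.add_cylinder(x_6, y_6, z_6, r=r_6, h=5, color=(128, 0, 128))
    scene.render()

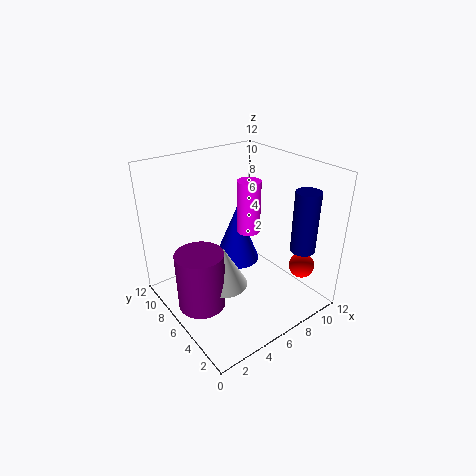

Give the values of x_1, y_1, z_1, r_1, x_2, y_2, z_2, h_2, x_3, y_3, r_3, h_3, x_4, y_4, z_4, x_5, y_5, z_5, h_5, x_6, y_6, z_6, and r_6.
x_1 = 7.5, y_1 = 6.5, z_1 = 6, r_1 = 1, x_2 = 4.5, y_2 = 6, z_2 = 2, h_2 = 3.5, x_3 = 9.5, y_3 = 2, r_3 = 1, h_3 = 5, x_4 = 9, y_4 = 1.5, z_4 = 4.5, x_5 = 7, y_5 = 7.5, z_5 = 3, h_5 = 5, x_6 = 2.5, y_6 = 6.5, z_6 = 0.5, r_6 = 2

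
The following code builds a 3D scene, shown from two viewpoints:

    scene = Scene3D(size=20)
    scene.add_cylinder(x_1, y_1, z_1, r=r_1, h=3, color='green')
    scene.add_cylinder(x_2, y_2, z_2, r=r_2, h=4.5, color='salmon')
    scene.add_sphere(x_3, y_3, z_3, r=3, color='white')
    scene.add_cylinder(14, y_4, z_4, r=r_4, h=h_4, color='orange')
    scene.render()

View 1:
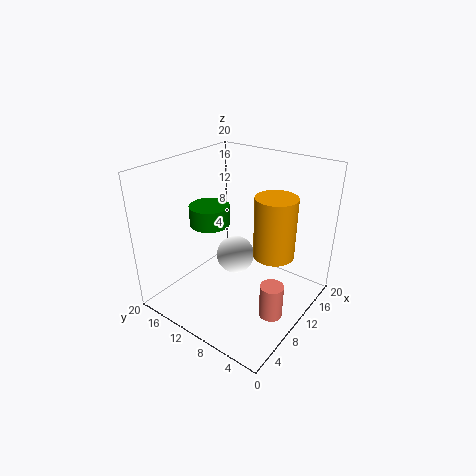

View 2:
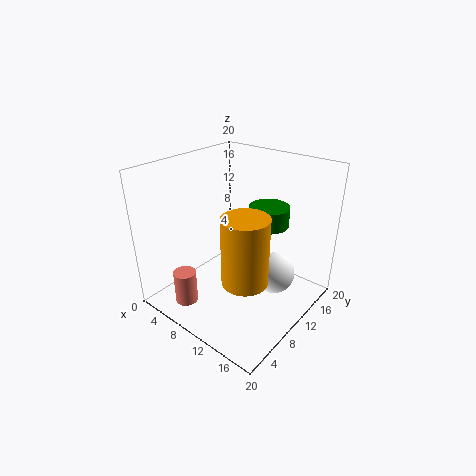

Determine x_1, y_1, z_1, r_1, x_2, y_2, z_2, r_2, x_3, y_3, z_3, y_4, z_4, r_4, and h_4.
x_1 = 11, y_1 = 16, z_1 = 10, r_1 = 3, x_2 = 7, y_2 = 2.5, z_2 = 2.5, r_2 = 1.5, x_3 = 14, y_3 = 13.5, z_3 = 4, y_4 = 6.5, z_4 = 6.5, r_4 = 3, h_4 = 9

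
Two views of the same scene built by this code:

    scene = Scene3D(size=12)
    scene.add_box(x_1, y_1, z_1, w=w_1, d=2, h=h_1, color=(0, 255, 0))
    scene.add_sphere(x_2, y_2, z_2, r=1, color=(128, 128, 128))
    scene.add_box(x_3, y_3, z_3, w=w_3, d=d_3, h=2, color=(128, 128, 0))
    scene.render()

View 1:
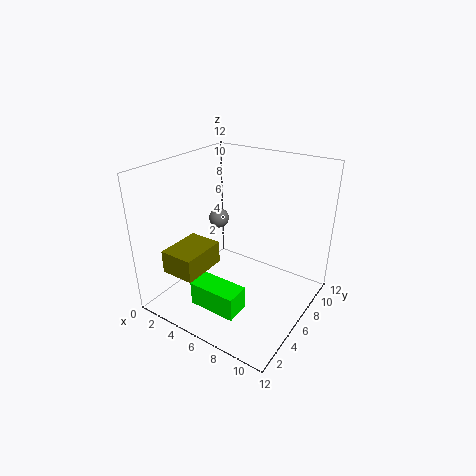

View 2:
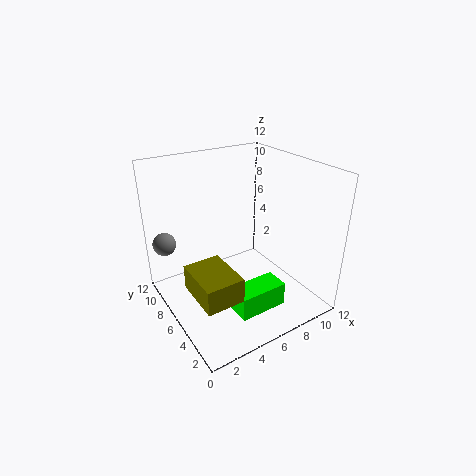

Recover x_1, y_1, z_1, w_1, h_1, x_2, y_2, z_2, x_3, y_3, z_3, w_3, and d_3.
x_1 = 4, y_1 = 2, z_1 = 1, w_1 = 4, h_1 = 2, x_2 = 1, y_2 = 10, z_2 = 5, x_3 = 1, y_3 = 2, z_3 = 3, w_3 = 3, d_3 = 4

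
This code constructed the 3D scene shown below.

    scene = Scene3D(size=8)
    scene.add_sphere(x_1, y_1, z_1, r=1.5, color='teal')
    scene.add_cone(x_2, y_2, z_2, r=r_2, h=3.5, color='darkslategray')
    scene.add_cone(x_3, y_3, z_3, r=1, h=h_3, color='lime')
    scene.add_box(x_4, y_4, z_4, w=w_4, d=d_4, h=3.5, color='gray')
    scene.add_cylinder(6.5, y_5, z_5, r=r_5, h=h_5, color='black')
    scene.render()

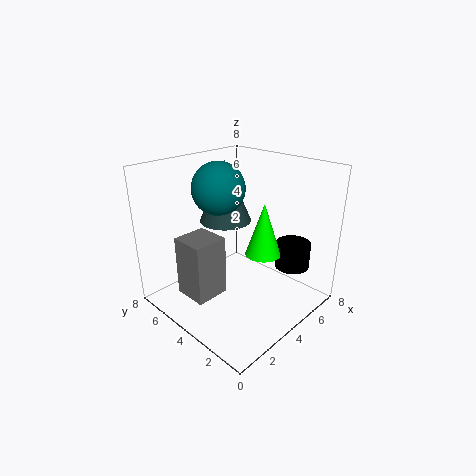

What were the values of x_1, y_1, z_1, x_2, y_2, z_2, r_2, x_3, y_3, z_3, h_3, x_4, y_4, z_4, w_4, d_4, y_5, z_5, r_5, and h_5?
x_1 = 4
y_1 = 5.5
z_1 = 6.5
x_2 = 4.5
y_2 = 5.5
z_2 = 4.5
r_2 = 1.5
x_3 = 5
y_3 = 3
z_3 = 3
h_3 = 3
x_4 = 1.5
y_4 = 4.5
z_4 = 0.5
w_4 = 2
d_4 = 2
y_5 = 2
z_5 = 2
r_5 = 1
h_5 = 1.5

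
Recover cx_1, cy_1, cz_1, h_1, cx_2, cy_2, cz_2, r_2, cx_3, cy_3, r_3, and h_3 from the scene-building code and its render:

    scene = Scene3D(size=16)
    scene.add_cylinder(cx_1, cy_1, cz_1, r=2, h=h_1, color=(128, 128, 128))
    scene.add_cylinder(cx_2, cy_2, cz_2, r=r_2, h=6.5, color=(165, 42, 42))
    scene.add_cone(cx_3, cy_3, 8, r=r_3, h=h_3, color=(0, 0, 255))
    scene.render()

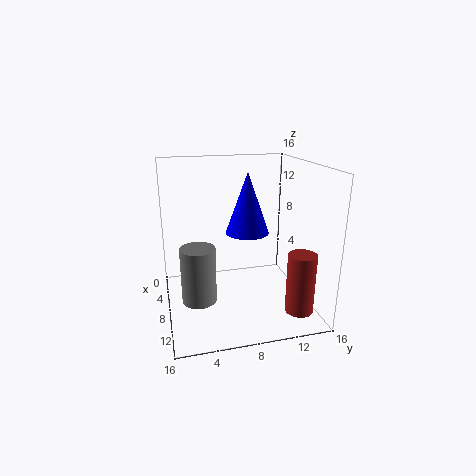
cx_1 = 7.5; cy_1 = 3.5; cz_1 = 0.5; h_1 = 6.5; cx_2 = 13; cy_2 = 13.5; cz_2 = 1; r_2 = 1.5; cx_3 = 6.5; cy_3 = 9.5; r_3 = 2.5; h_3 = 7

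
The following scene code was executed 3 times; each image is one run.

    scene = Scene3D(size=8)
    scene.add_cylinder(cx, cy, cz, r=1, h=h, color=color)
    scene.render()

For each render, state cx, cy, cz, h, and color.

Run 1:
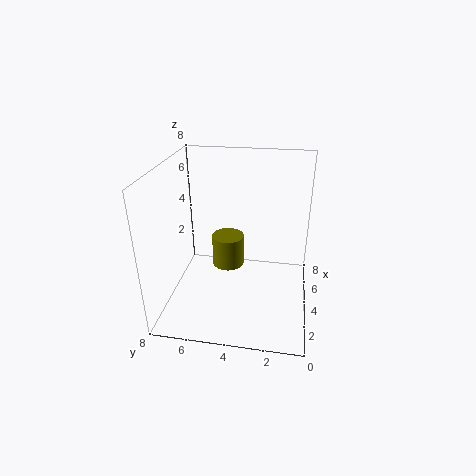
cx = 6, cy = 5, cz = 1, h = 2, color = 'olive'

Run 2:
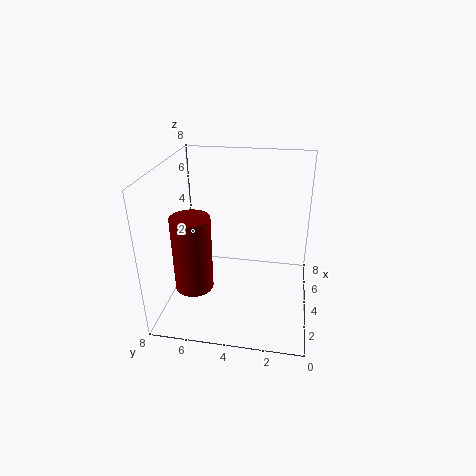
cx = 2, cy = 6, cz = 2, h = 4, color = 'maroon'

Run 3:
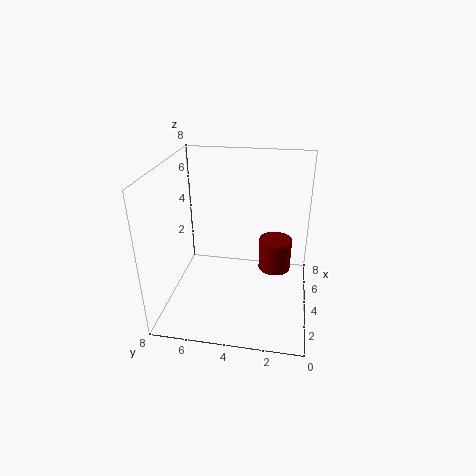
cx = 6, cy = 2, cz = 1, h = 2, color = 'maroon'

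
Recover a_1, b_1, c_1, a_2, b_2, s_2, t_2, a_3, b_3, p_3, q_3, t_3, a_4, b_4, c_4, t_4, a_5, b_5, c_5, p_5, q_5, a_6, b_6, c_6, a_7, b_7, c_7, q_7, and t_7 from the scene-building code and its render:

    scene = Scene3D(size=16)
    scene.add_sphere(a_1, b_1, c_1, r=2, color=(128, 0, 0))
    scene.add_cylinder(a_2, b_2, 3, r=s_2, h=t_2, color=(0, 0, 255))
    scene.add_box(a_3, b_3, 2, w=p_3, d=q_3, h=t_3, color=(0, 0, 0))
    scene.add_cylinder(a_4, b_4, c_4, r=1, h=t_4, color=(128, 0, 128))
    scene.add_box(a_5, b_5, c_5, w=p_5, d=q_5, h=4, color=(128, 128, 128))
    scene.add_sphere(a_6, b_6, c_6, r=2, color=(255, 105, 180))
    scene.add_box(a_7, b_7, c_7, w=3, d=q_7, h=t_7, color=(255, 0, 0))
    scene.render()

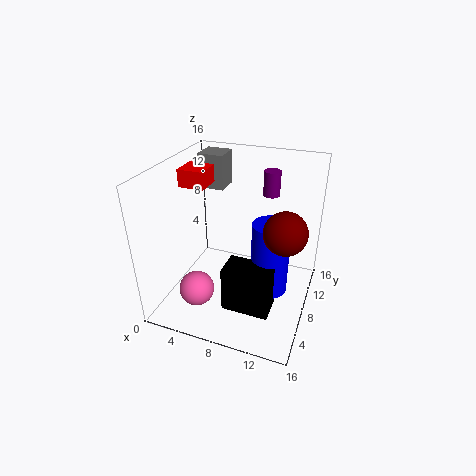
a_1 = 14; b_1 = 4; c_1 = 12; a_2 = 12; b_2 = 7; s_2 = 2; t_2 = 8; a_3 = 8; b_3 = 3; p_3 = 5; q_3 = 3; t_3 = 5; a_4 = 10; b_4 = 14; c_4 = 11; t_4 = 3; a_5 = 2; b_5 = 11; c_5 = 12; p_5 = 3; q_5 = 3; a_6 = 4; b_6 = 5; c_6 = 2; a_7 = 1; b_7 = 8; c_7 = 13; q_7 = 4; t_7 = 2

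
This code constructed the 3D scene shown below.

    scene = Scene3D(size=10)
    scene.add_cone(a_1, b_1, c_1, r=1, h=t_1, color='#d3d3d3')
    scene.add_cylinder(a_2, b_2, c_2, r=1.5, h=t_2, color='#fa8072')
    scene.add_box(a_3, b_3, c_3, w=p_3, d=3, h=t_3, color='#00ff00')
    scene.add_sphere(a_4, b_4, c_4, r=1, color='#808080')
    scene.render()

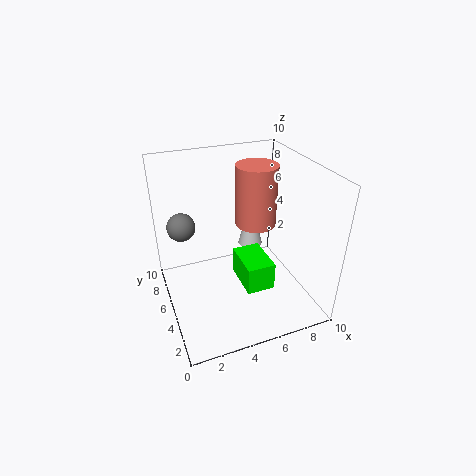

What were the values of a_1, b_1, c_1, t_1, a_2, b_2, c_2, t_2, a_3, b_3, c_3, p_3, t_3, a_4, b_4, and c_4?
a_1 = 7.5, b_1 = 8.5, c_1 = 2, t_1 = 4, a_2 = 7, b_2 = 6.5, c_2 = 5, t_2 = 4.5, a_3 = 5, b_3 = 3, c_3 = 1.5, p_3 = 2, t_3 = 2, a_4 = 1.5, b_4 = 7, c_4 = 5.5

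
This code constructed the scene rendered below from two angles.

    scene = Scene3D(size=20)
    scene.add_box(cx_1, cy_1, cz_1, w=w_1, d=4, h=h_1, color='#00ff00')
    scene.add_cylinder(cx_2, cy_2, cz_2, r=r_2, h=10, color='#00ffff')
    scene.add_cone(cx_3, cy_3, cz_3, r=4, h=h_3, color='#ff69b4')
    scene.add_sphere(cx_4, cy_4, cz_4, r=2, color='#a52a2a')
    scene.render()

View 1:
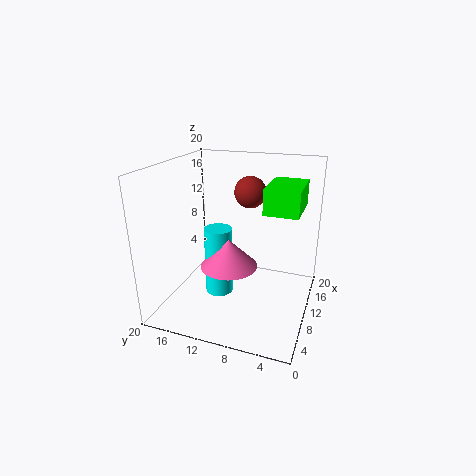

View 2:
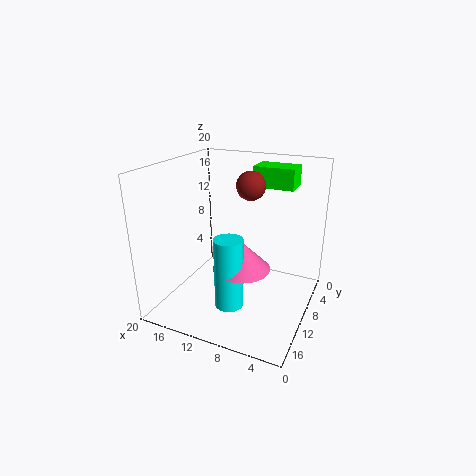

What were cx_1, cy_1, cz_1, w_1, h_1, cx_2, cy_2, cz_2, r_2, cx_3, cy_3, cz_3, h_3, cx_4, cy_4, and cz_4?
cx_1 = 4
cy_1 = 1
cz_1 = 16
w_1 = 6
h_1 = 3
cx_2 = 10
cy_2 = 13
cz_2 = 1
r_2 = 2
cx_3 = 9
cy_3 = 11
cz_3 = 6
h_3 = 4
cx_4 = 9
cy_4 = 8
cz_4 = 17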